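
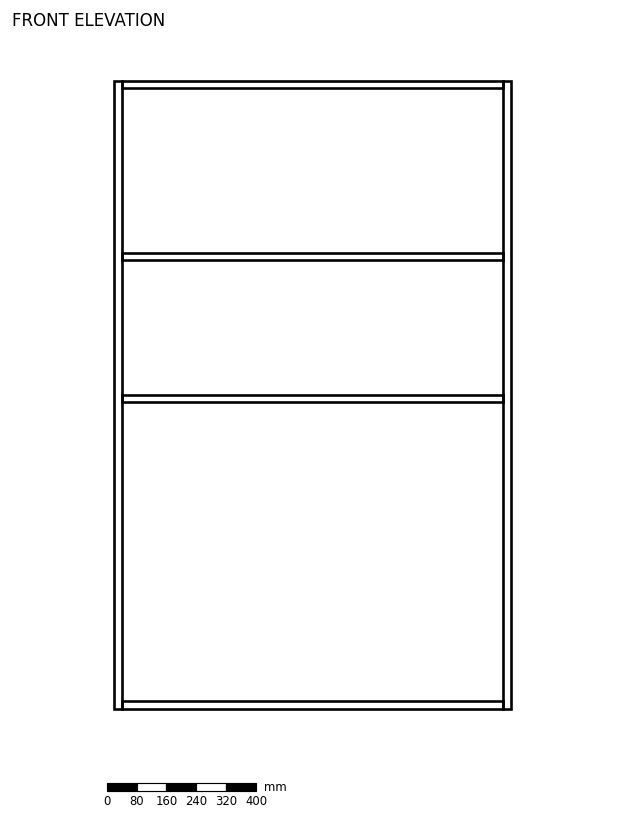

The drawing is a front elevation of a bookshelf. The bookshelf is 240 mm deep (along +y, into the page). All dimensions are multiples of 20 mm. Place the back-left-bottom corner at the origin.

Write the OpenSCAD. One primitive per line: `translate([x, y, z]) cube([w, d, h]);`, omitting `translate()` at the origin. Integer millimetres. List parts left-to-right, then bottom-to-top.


cube([20, 240, 1680]);
translate([20, 0, 0]) cube([1020, 240, 20]);
translate([20, 0, 820]) cube([1020, 240, 20]);
translate([20, 0, 1200]) cube([1020, 240, 20]);
translate([20, 0, 1660]) cube([1020, 240, 20]);
translate([1040, 0, 0]) cube([20, 240, 1680]);


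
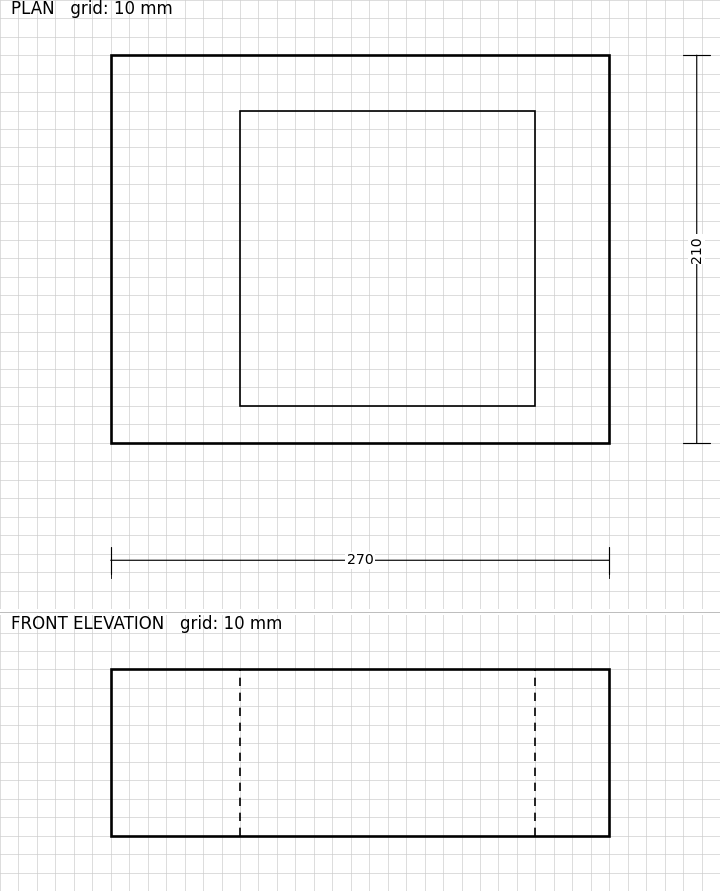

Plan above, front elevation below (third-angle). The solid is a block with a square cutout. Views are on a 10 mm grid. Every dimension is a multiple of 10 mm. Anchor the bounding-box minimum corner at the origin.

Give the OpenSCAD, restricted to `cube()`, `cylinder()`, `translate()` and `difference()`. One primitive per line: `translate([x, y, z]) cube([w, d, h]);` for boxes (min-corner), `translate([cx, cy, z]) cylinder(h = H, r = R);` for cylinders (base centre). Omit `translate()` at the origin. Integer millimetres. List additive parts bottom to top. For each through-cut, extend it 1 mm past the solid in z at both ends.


difference() {
  cube([270, 210, 90]);
  translate([70, 20, -1]) cube([160, 160, 92]);
}


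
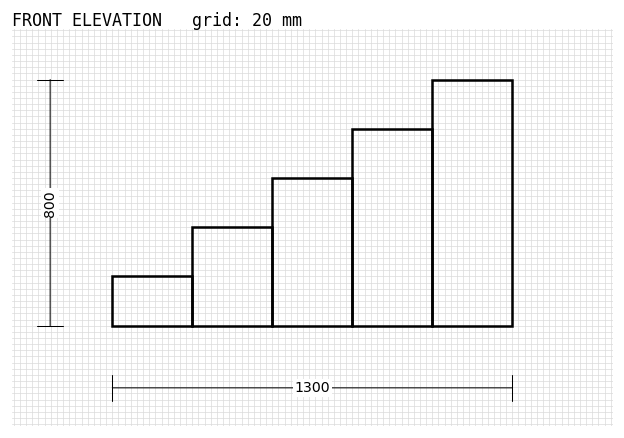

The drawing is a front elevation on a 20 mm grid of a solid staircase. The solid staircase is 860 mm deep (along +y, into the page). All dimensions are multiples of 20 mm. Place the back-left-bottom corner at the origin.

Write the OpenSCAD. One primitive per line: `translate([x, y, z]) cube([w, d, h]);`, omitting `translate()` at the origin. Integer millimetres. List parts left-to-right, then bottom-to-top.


cube([260, 860, 160]);
translate([260, 0, 0]) cube([260, 860, 320]);
translate([520, 0, 0]) cube([260, 860, 480]);
translate([780, 0, 0]) cube([260, 860, 640]);
translate([1040, 0, 0]) cube([260, 860, 800]);


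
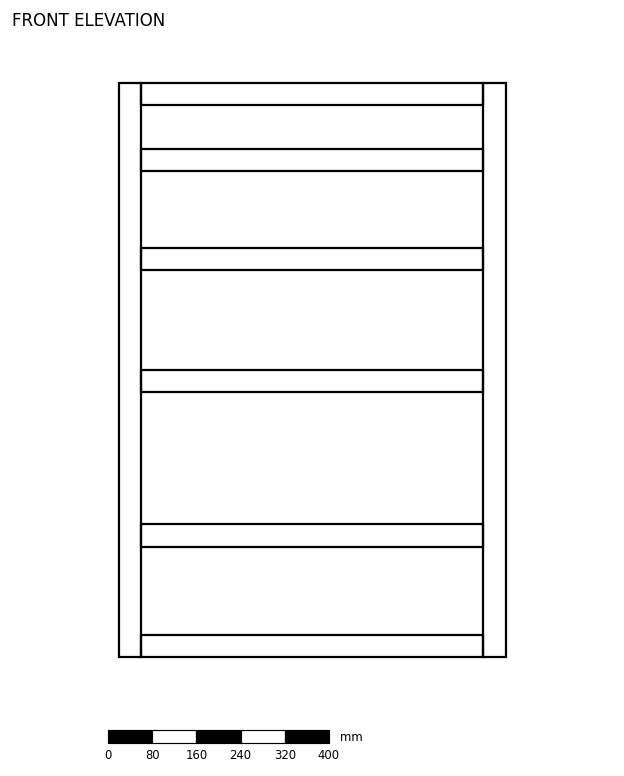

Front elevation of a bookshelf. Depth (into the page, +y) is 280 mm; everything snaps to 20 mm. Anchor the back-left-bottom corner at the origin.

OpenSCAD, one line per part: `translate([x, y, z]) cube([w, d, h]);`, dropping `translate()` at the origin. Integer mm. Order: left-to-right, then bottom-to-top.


cube([40, 280, 1040]);
translate([40, 0, 0]) cube([620, 280, 40]);
translate([40, 0, 200]) cube([620, 280, 40]);
translate([40, 0, 480]) cube([620, 280, 40]);
translate([40, 0, 700]) cube([620, 280, 40]);
translate([40, 0, 880]) cube([620, 280, 40]);
translate([40, 0, 1000]) cube([620, 280, 40]);
translate([660, 0, 0]) cube([40, 280, 1040]);


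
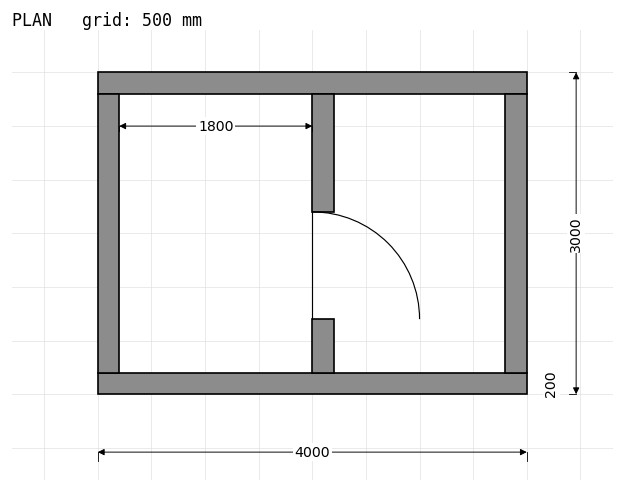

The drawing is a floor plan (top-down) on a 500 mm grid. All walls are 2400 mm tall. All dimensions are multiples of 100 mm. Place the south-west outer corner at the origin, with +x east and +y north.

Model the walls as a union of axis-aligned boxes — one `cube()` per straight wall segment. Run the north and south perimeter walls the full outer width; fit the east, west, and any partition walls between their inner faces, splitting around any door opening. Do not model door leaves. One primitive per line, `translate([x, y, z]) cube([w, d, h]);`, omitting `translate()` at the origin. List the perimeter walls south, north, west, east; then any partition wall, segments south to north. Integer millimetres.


cube([4000, 200, 2400]);
translate([0, 2800, 0]) cube([4000, 200, 2400]);
translate([0, 200, 0]) cube([200, 2600, 2400]);
translate([3800, 200, 0]) cube([200, 2600, 2400]);
translate([2000, 200, 0]) cube([200, 500, 2400]);
translate([2000, 1700, 0]) cube([200, 1100, 2400]);


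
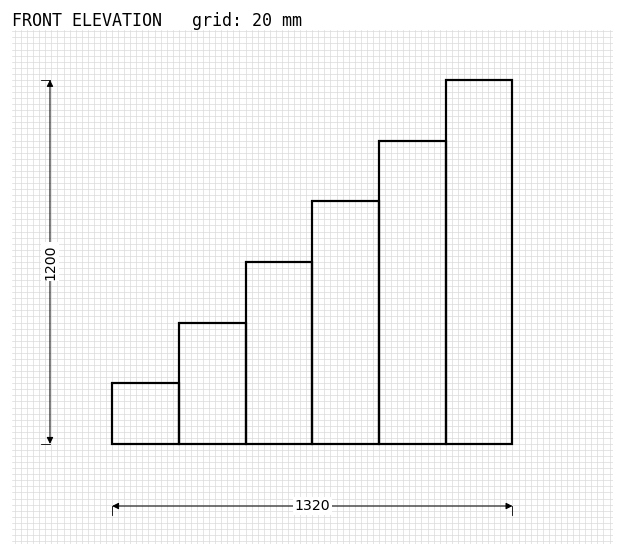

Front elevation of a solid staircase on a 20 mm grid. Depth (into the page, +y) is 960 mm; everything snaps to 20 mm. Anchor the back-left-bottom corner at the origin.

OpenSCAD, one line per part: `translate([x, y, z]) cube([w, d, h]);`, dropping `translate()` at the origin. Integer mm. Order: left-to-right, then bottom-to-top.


cube([220, 960, 200]);
translate([220, 0, 0]) cube([220, 960, 400]);
translate([440, 0, 0]) cube([220, 960, 600]);
translate([660, 0, 0]) cube([220, 960, 800]);
translate([880, 0, 0]) cube([220, 960, 1000]);
translate([1100, 0, 0]) cube([220, 960, 1200]);


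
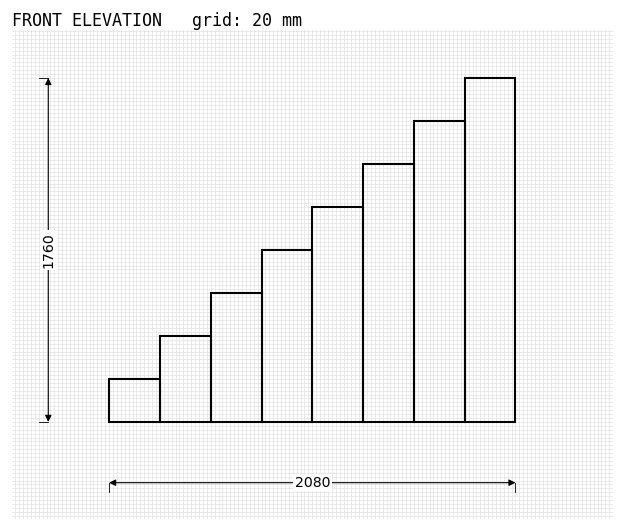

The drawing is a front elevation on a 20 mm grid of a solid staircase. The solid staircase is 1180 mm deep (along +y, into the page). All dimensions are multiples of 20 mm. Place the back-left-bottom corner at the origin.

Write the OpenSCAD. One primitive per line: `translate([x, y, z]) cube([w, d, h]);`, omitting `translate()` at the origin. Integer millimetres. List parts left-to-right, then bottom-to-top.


cube([260, 1180, 220]);
translate([260, 0, 0]) cube([260, 1180, 440]);
translate([520, 0, 0]) cube([260, 1180, 660]);
translate([780, 0, 0]) cube([260, 1180, 880]);
translate([1040, 0, 0]) cube([260, 1180, 1100]);
translate([1300, 0, 0]) cube([260, 1180, 1320]);
translate([1560, 0, 0]) cube([260, 1180, 1540]);
translate([1820, 0, 0]) cube([260, 1180, 1760]);


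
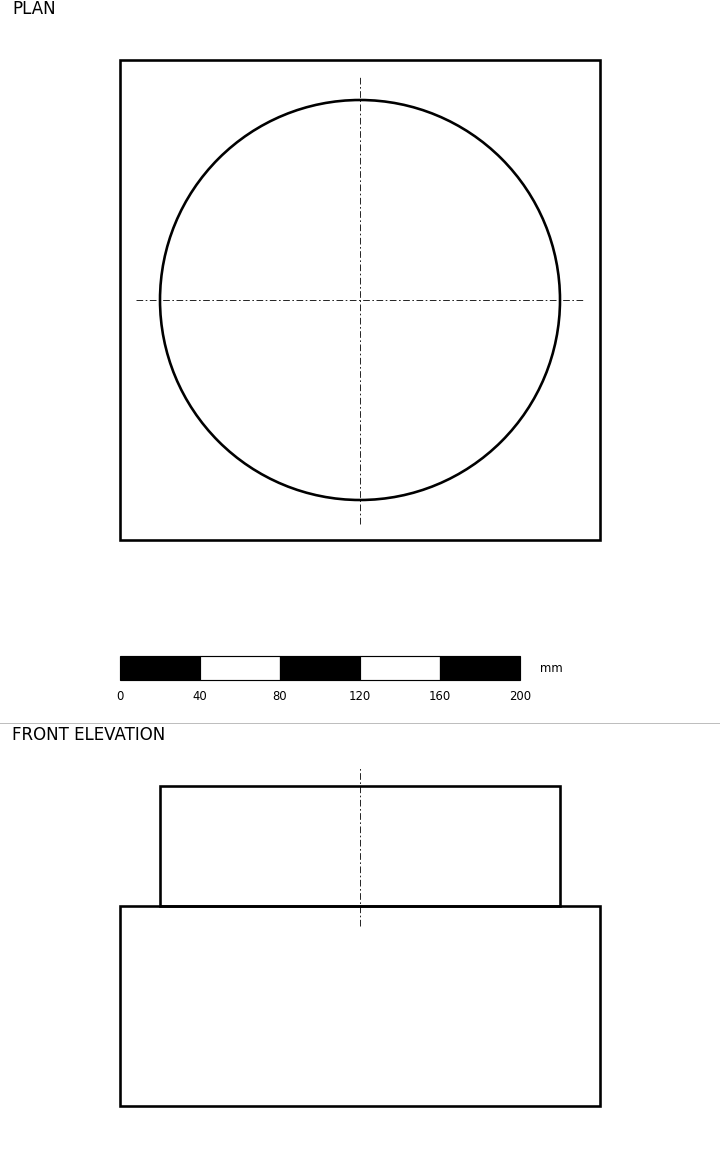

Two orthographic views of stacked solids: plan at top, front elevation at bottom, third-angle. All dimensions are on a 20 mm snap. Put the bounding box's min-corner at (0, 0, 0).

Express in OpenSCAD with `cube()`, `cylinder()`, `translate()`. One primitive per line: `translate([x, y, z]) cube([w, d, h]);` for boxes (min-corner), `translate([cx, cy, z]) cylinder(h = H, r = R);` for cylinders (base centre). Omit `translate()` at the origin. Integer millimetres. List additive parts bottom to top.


cube([240, 240, 100]);
translate([120, 120, 100]) cylinder(h = 60, r = 100);


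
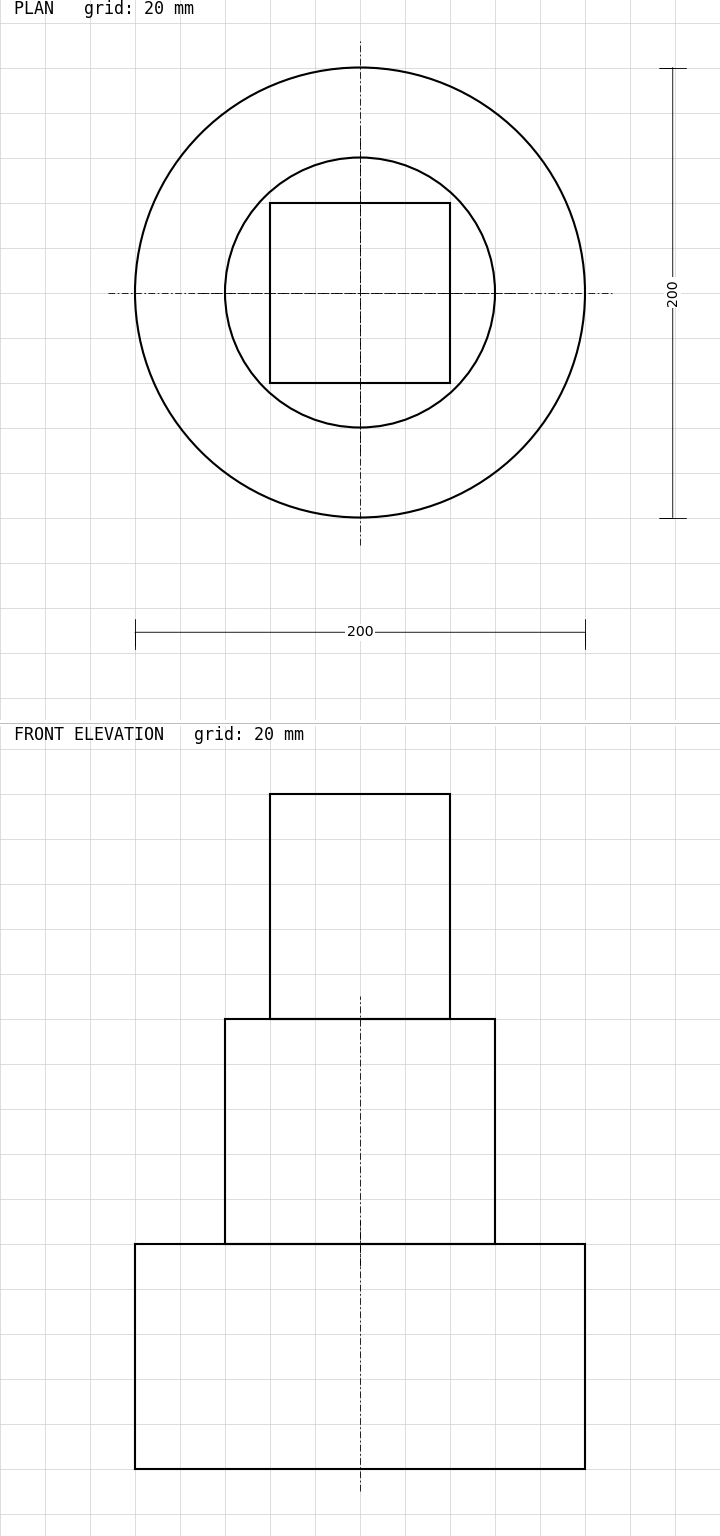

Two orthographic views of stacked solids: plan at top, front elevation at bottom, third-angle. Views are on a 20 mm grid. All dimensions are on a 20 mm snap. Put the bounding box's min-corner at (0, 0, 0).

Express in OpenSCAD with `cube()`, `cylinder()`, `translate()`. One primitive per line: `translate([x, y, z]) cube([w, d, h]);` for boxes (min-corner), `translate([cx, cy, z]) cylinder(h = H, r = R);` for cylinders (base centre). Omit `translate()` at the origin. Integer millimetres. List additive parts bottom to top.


translate([100, 100, 0]) cylinder(h = 100, r = 100);
translate([100, 100, 100]) cylinder(h = 100, r = 60);
translate([60, 60, 200]) cube([80, 80, 100]);


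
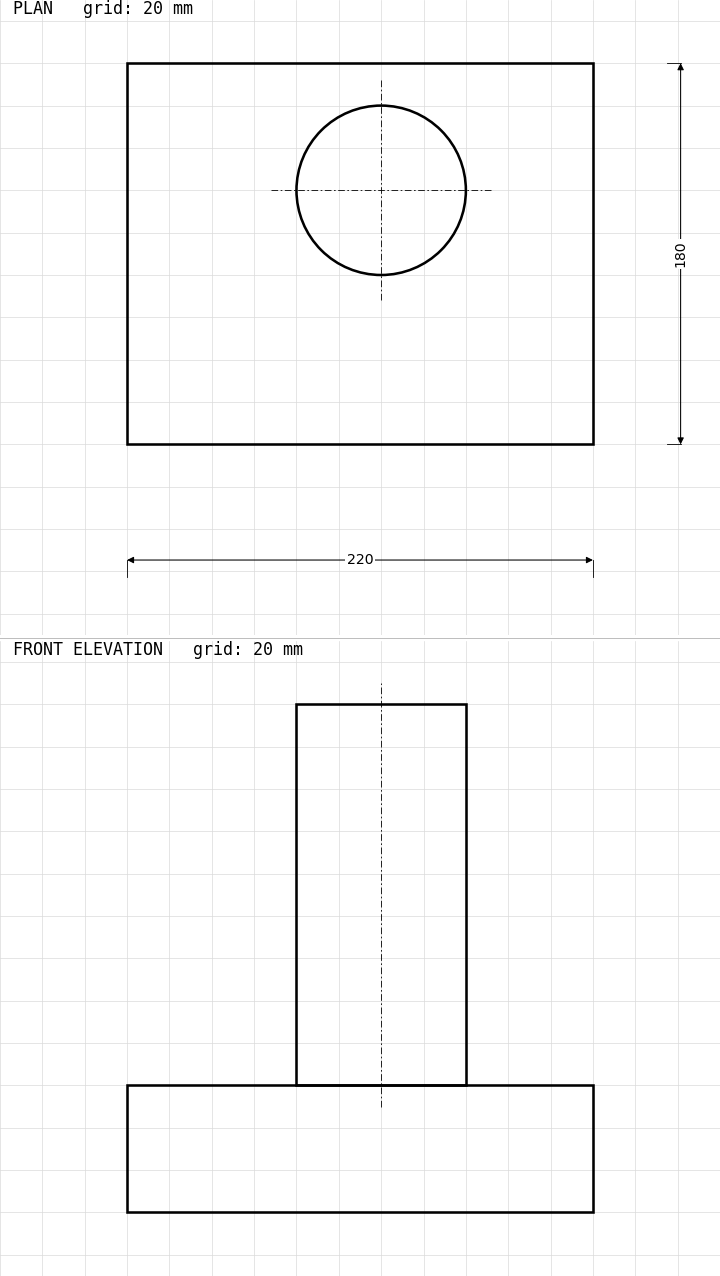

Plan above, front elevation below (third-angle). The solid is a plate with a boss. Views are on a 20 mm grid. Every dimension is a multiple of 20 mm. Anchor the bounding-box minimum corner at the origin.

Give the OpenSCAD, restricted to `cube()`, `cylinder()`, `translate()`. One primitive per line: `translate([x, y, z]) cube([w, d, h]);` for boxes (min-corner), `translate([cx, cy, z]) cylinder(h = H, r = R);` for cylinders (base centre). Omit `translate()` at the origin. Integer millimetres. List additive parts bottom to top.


cube([220, 180, 60]);
translate([120, 120, 60]) cylinder(h = 180, r = 40);


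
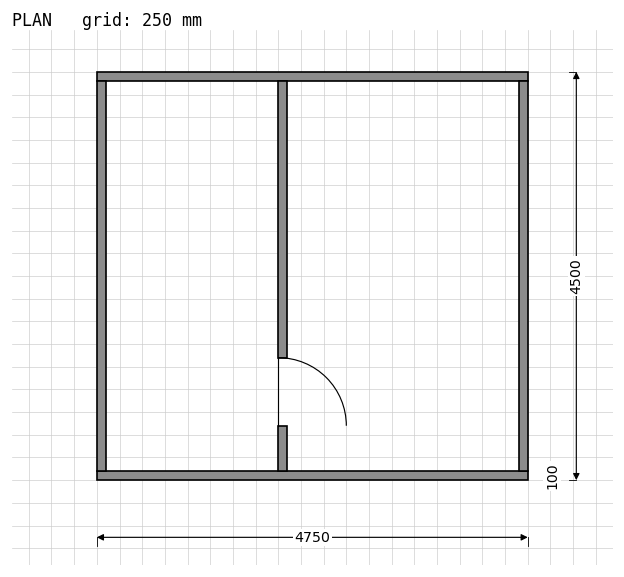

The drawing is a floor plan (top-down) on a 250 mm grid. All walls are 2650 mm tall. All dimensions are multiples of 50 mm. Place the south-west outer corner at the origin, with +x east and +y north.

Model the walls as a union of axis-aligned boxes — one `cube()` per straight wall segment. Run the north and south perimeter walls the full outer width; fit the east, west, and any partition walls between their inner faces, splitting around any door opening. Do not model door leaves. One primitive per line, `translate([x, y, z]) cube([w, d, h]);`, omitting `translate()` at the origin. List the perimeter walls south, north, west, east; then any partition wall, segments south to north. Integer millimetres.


cube([4750, 100, 2650]);
translate([0, 4400, 0]) cube([4750, 100, 2650]);
translate([0, 100, 0]) cube([100, 4300, 2650]);
translate([4650, 100, 0]) cube([100, 4300, 2650]);
translate([2000, 100, 0]) cube([100, 500, 2650]);
translate([2000, 1350, 0]) cube([100, 3050, 2650]);


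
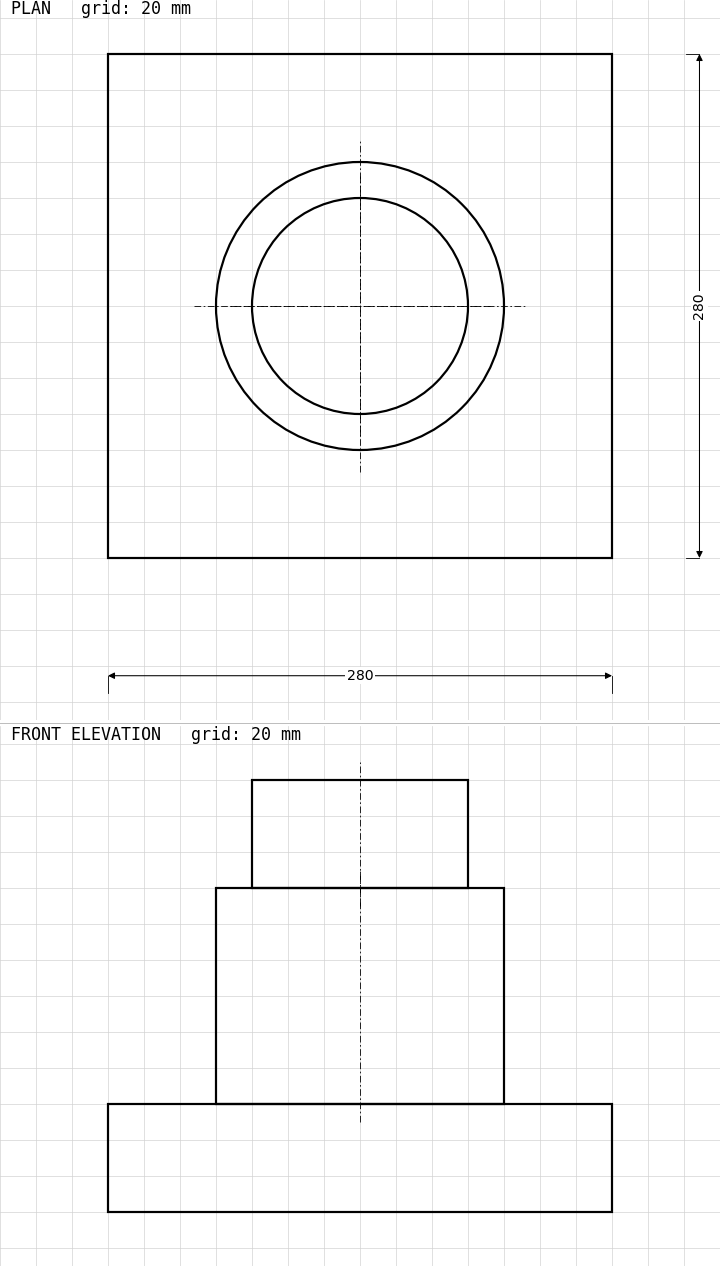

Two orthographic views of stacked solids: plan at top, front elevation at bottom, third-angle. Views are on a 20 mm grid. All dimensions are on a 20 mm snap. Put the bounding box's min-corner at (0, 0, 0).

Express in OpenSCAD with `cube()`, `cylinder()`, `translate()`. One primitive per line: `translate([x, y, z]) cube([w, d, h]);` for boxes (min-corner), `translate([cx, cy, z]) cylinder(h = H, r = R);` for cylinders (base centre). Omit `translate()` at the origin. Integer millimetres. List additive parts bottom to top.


cube([280, 280, 60]);
translate([140, 140, 60]) cylinder(h = 120, r = 80);
translate([140, 140, 180]) cylinder(h = 60, r = 60);


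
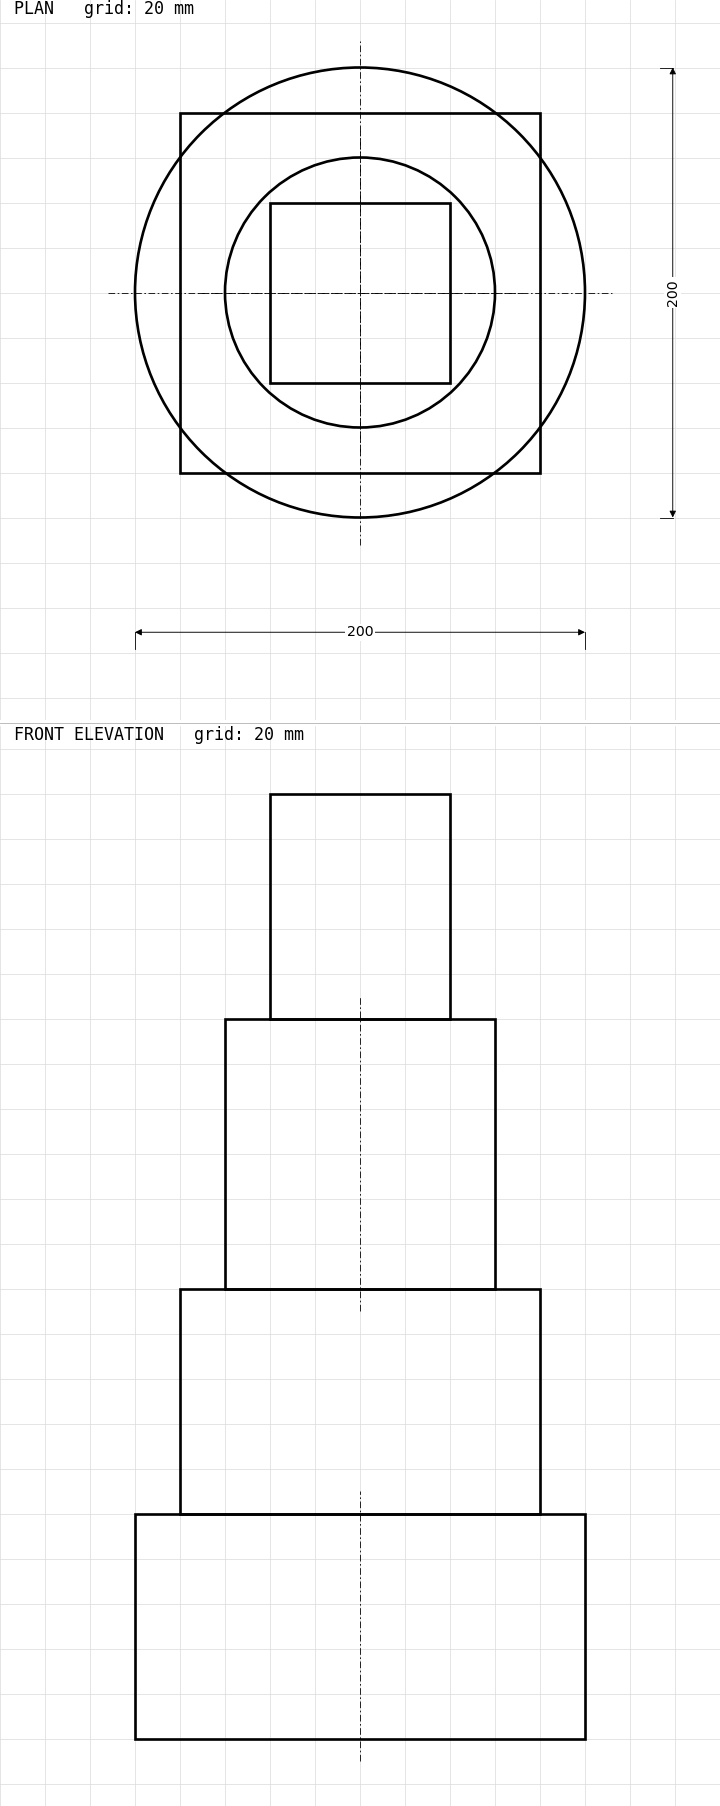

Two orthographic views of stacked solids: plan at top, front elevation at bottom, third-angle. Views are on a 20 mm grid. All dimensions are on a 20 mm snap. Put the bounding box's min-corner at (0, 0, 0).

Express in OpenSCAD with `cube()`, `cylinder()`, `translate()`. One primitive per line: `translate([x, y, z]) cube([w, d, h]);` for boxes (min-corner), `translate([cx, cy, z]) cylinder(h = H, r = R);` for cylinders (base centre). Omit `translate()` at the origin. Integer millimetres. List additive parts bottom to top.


translate([100, 100, 0]) cylinder(h = 100, r = 100);
translate([20, 20, 100]) cube([160, 160, 100]);
translate([100, 100, 200]) cylinder(h = 120, r = 60);
translate([60, 60, 320]) cube([80, 80, 100]);


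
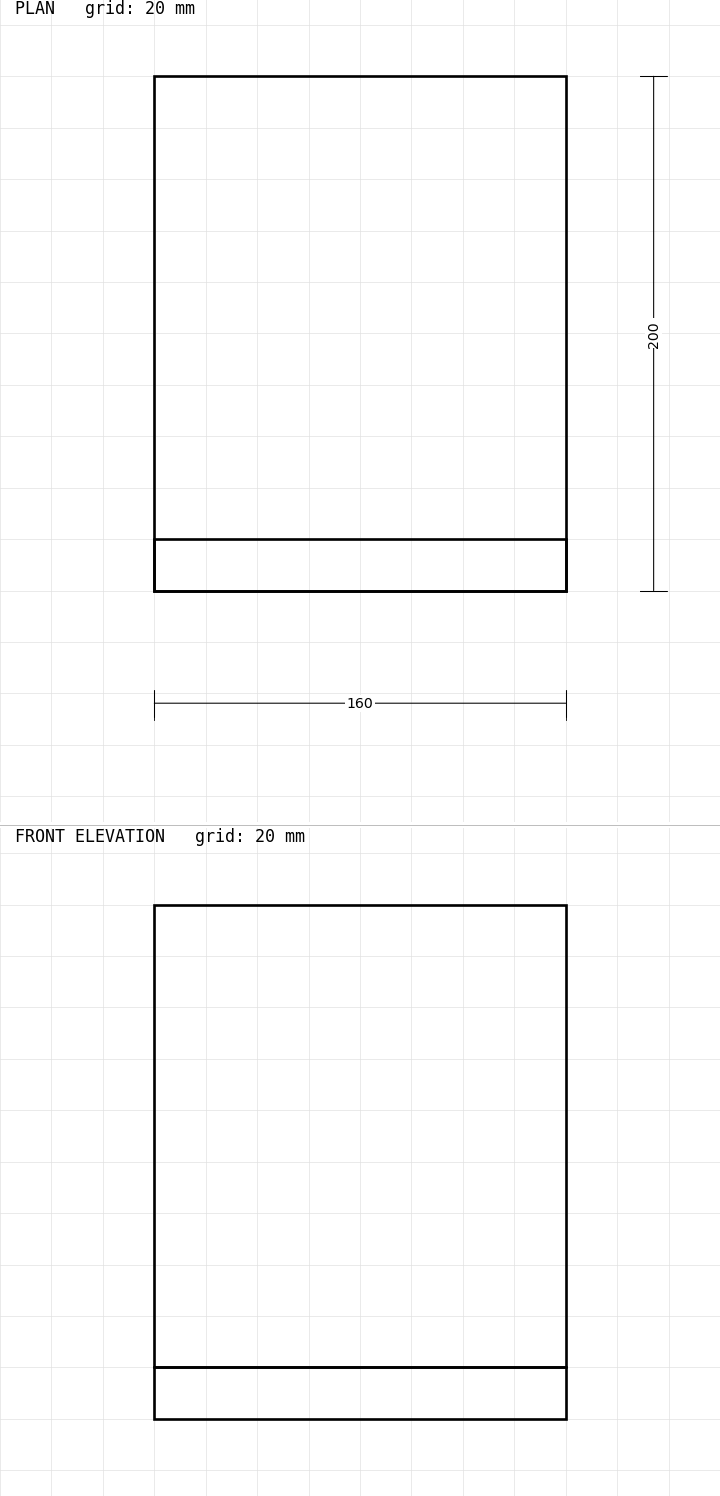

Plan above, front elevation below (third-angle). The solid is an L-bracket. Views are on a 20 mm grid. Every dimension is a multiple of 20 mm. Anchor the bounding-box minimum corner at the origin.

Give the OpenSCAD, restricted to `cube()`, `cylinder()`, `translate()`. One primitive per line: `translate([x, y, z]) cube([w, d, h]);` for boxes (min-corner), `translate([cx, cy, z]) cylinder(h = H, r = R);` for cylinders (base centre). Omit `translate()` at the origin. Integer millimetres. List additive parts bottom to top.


cube([160, 200, 20]);
translate([0, 0, 20]) cube([160, 20, 180]);


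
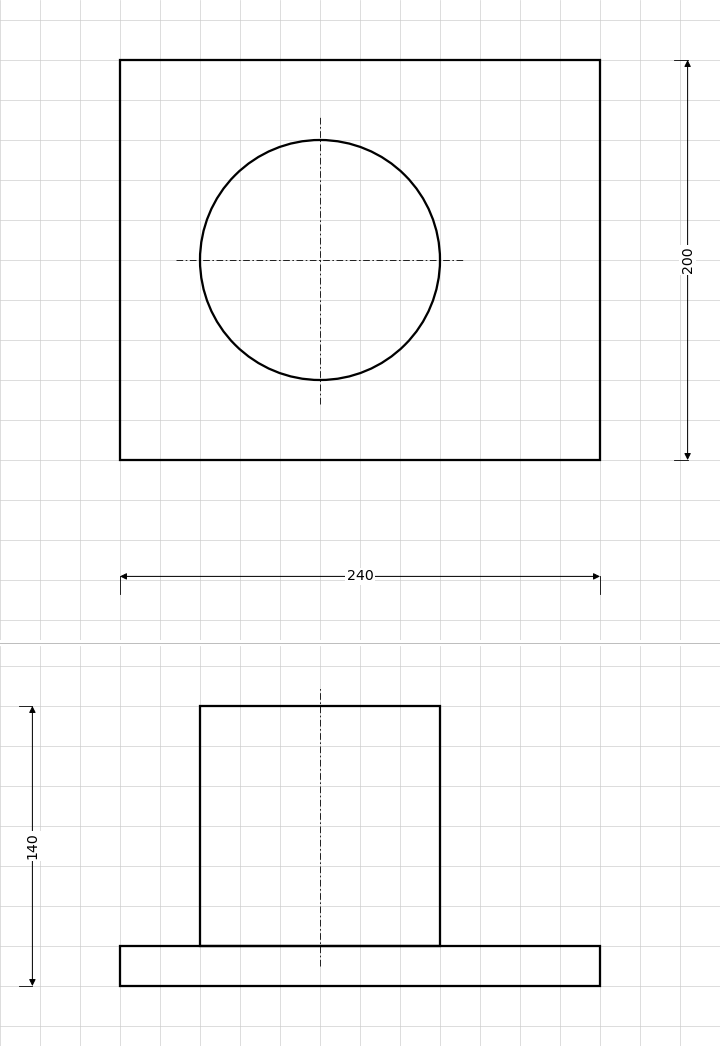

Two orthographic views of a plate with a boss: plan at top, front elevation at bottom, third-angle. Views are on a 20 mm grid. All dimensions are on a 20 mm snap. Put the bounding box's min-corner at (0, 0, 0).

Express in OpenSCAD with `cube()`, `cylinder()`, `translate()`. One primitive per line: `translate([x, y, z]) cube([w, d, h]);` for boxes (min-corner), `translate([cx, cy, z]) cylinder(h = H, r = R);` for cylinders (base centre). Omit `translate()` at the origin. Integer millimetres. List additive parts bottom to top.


cube([240, 200, 20]);
translate([100, 100, 20]) cylinder(h = 120, r = 60);


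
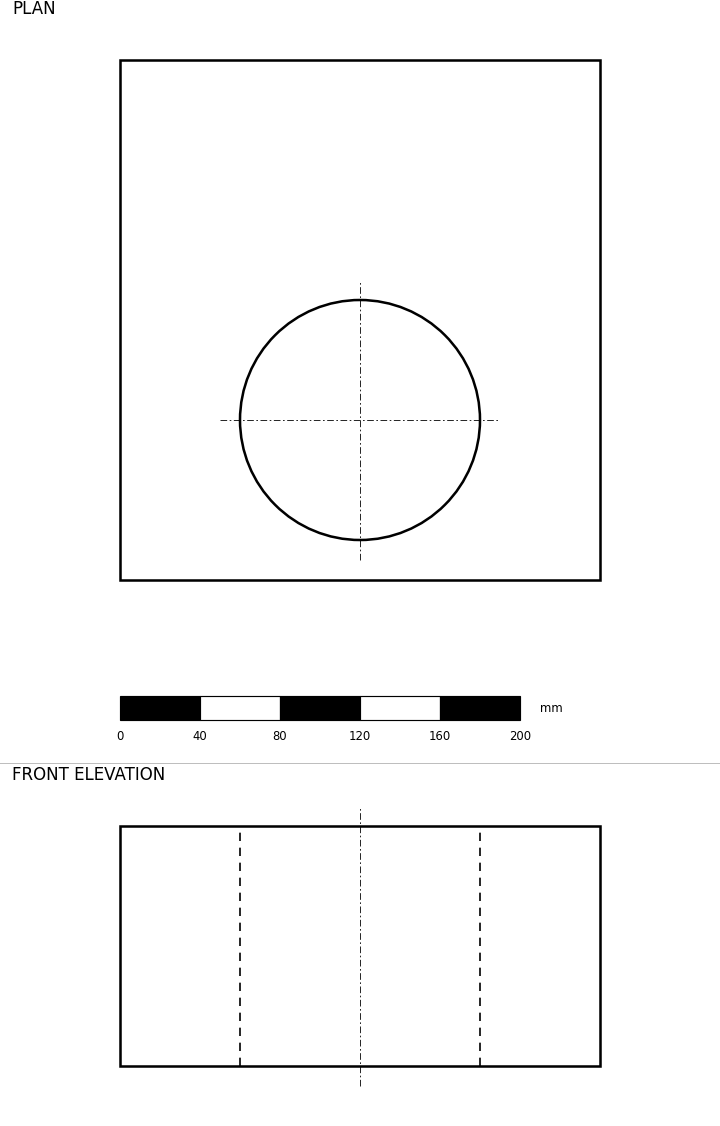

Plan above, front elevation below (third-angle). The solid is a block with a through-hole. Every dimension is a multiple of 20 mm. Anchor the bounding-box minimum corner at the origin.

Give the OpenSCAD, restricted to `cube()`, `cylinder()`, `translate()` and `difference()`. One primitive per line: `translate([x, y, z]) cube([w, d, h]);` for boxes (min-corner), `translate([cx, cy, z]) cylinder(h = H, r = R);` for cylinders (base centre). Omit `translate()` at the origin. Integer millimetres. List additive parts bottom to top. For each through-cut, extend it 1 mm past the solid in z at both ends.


difference() {
  cube([240, 260, 120]);
  translate([120, 80, -1]) cylinder(h = 122, r = 60);
}


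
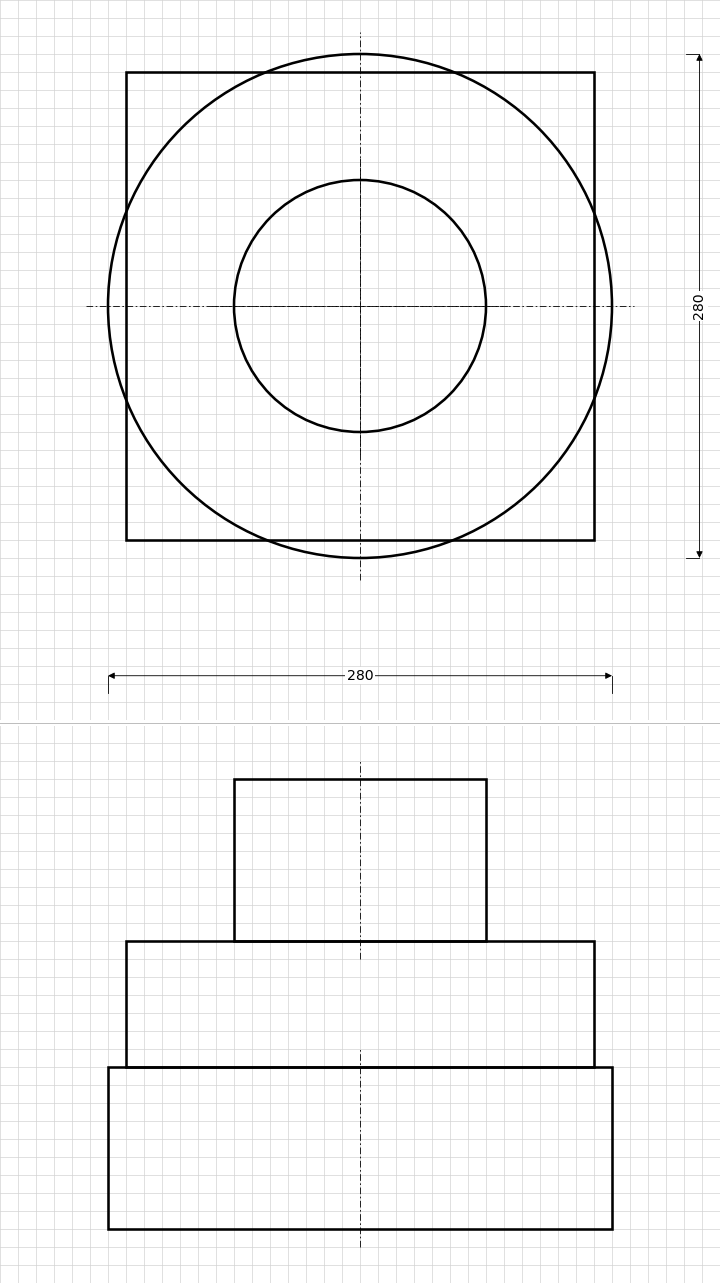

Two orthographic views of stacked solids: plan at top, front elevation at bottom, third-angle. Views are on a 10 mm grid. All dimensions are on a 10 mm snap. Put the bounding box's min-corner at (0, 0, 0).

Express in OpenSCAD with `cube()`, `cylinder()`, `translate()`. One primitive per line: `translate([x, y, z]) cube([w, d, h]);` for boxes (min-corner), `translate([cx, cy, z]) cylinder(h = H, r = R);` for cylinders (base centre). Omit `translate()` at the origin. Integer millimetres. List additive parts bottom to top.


translate([140, 140, 0]) cylinder(h = 90, r = 140);
translate([10, 10, 90]) cube([260, 260, 70]);
translate([140, 140, 160]) cylinder(h = 90, r = 70);


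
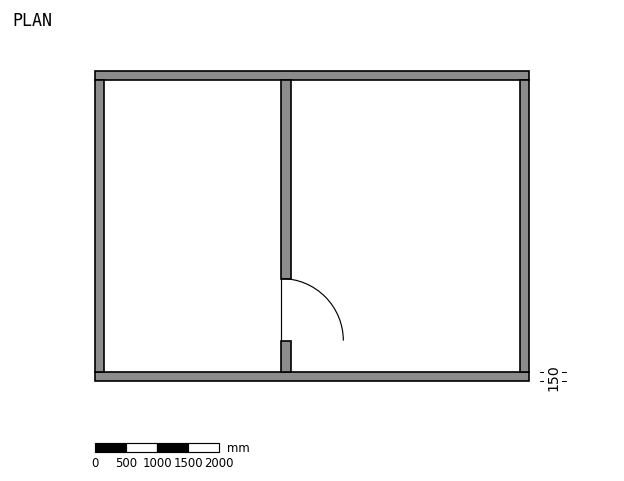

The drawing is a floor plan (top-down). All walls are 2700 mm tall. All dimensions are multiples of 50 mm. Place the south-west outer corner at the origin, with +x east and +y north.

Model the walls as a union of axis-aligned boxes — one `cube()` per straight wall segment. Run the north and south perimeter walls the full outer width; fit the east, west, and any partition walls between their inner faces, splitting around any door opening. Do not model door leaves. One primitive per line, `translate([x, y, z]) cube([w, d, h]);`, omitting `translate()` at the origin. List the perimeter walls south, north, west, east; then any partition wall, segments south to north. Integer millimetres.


cube([7000, 150, 2700]);
translate([0, 4850, 0]) cube([7000, 150, 2700]);
translate([0, 150, 0]) cube([150, 4700, 2700]);
translate([6850, 150, 0]) cube([150, 4700, 2700]);
translate([3000, 150, 0]) cube([150, 500, 2700]);
translate([3000, 1650, 0]) cube([150, 3200, 2700]);


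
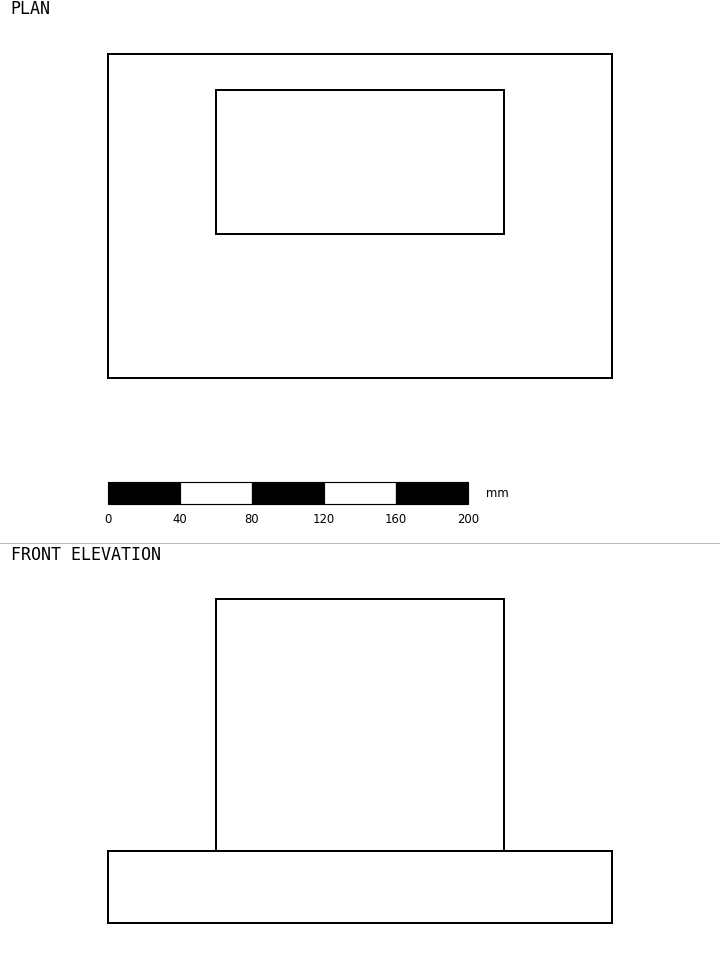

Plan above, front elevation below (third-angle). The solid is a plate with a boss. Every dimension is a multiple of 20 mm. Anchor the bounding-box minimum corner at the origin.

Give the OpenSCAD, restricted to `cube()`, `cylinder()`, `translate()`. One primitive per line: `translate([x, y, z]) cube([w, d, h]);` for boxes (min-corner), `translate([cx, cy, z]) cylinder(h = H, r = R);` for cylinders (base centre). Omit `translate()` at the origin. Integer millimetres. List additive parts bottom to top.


cube([280, 180, 40]);
translate([60, 80, 40]) cube([160, 80, 140]);


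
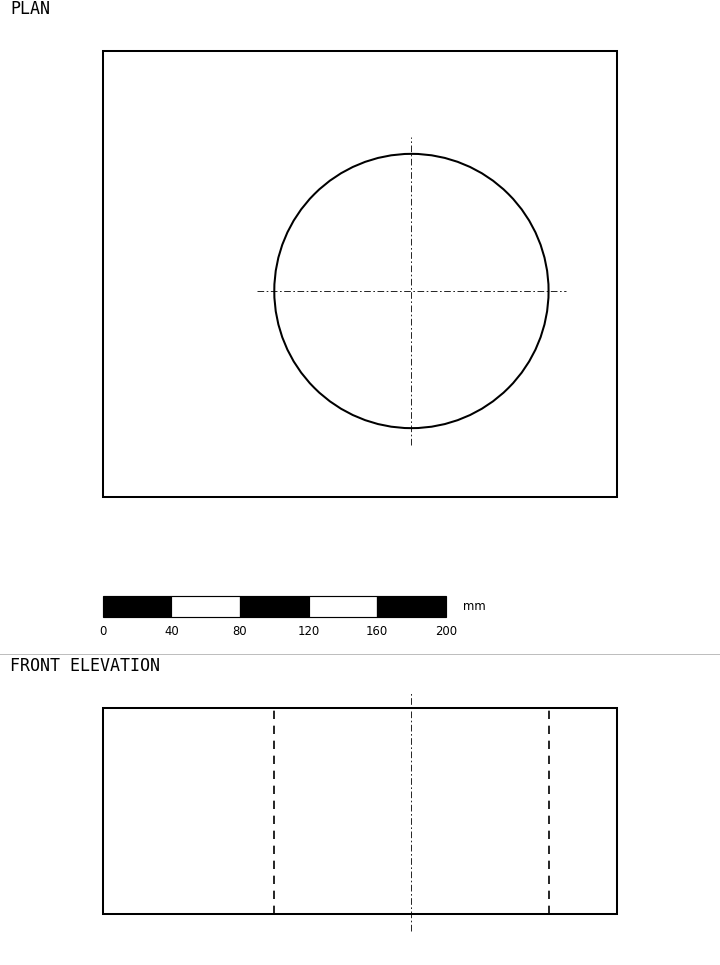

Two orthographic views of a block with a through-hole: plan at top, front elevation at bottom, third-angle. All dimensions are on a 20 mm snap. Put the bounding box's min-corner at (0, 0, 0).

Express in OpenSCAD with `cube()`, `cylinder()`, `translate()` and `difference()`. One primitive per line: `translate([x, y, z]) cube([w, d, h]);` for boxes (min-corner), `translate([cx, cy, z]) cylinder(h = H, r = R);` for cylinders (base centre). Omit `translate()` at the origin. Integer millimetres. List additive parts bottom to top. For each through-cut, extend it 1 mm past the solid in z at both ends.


difference() {
  cube([300, 260, 120]);
  translate([180, 120, -1]) cylinder(h = 122, r = 80);
}


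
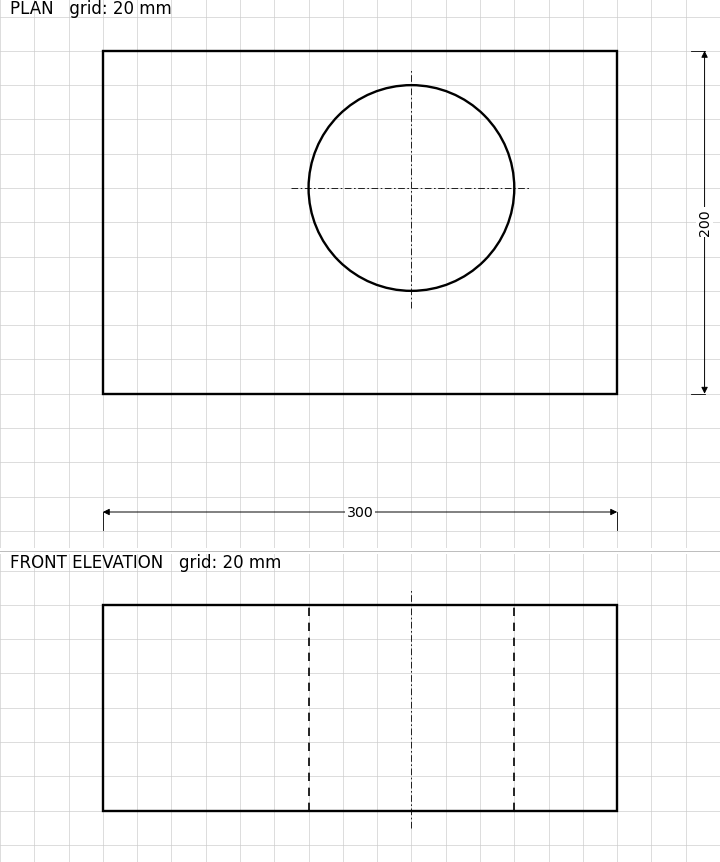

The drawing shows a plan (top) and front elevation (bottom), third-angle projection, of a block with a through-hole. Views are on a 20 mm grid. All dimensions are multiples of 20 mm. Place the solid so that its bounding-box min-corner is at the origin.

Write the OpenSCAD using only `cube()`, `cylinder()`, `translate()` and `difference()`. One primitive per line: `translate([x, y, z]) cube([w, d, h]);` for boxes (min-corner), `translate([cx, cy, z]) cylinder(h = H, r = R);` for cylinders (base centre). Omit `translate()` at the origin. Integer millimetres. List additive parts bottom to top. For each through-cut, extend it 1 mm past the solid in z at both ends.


difference() {
  cube([300, 200, 120]);
  translate([180, 120, -1]) cylinder(h = 122, r = 60);
}


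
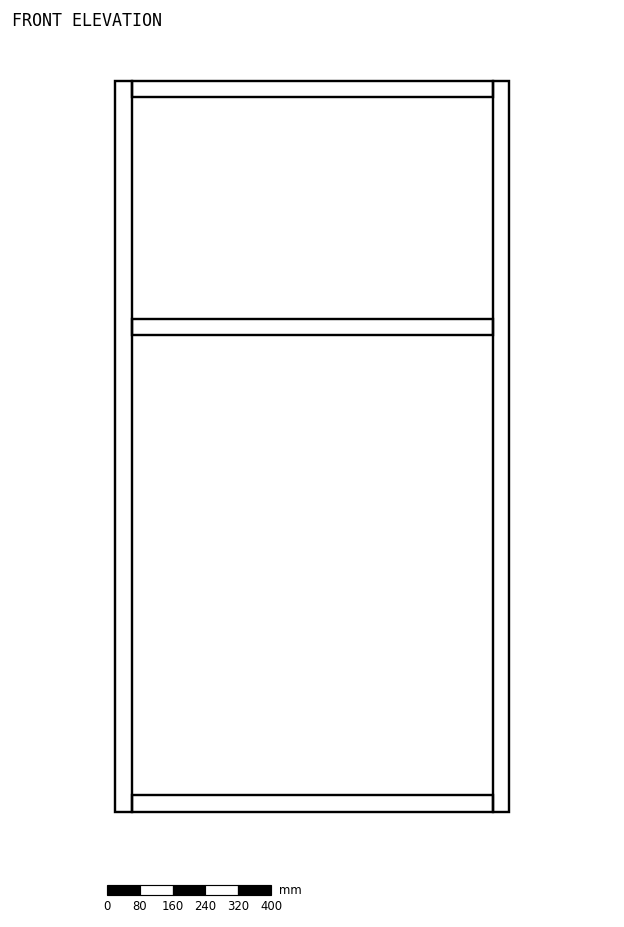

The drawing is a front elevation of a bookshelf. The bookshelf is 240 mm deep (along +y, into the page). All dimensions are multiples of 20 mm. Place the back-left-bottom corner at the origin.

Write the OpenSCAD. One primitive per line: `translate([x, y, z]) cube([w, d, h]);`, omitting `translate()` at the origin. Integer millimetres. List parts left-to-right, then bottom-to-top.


cube([40, 240, 1780]);
translate([40, 0, 0]) cube([880, 240, 40]);
translate([40, 0, 1160]) cube([880, 240, 40]);
translate([40, 0, 1740]) cube([880, 240, 40]);
translate([920, 0, 0]) cube([40, 240, 1780]);


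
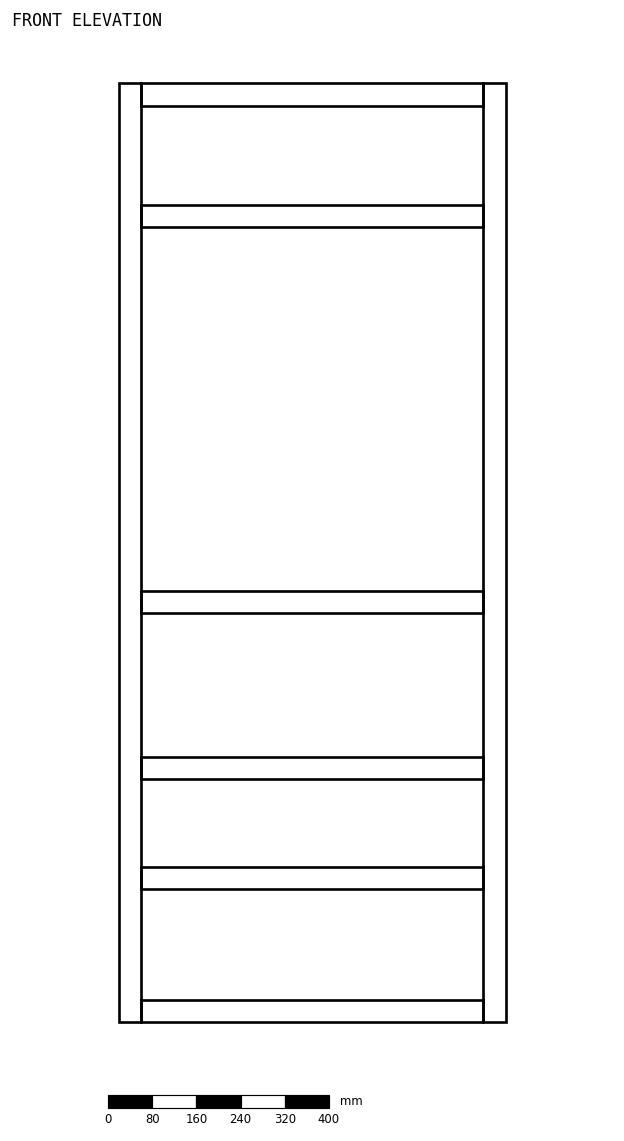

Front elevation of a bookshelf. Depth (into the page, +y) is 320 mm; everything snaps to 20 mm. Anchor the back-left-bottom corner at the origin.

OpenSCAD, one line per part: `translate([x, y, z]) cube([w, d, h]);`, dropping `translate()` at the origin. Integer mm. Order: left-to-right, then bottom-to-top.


cube([40, 320, 1700]);
translate([40, 0, 0]) cube([620, 320, 40]);
translate([40, 0, 240]) cube([620, 320, 40]);
translate([40, 0, 440]) cube([620, 320, 40]);
translate([40, 0, 740]) cube([620, 320, 40]);
translate([40, 0, 1440]) cube([620, 320, 40]);
translate([40, 0, 1660]) cube([620, 320, 40]);
translate([660, 0, 0]) cube([40, 320, 1700]);


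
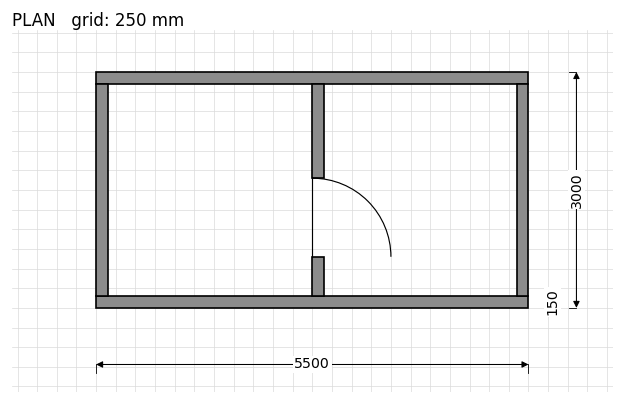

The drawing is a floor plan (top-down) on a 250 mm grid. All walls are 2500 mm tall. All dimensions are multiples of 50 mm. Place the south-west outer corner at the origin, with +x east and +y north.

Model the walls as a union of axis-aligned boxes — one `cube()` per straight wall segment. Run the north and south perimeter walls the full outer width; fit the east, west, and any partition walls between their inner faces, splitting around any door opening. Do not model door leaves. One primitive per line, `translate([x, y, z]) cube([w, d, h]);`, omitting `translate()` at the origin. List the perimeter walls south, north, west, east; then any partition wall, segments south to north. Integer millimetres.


cube([5500, 150, 2500]);
translate([0, 2850, 0]) cube([5500, 150, 2500]);
translate([0, 150, 0]) cube([150, 2700, 2500]);
translate([5350, 150, 0]) cube([150, 2700, 2500]);
translate([2750, 150, 0]) cube([150, 500, 2500]);
translate([2750, 1650, 0]) cube([150, 1200, 2500]);


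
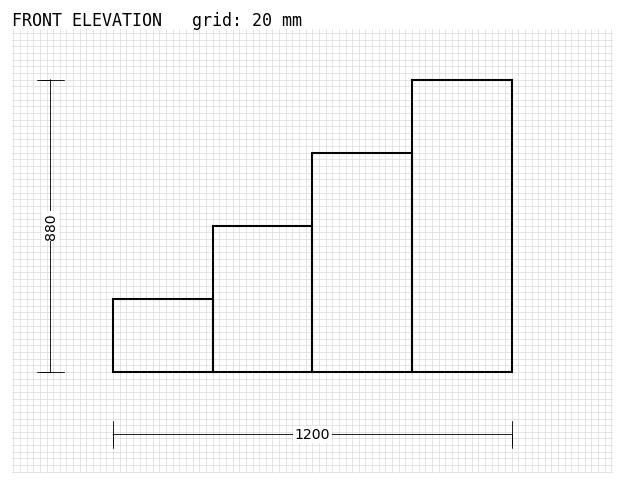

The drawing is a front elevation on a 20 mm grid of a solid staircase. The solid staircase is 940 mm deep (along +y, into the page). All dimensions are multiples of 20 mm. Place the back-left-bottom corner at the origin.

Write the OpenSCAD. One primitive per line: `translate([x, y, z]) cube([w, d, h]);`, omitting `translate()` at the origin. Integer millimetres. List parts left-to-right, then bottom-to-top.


cube([300, 940, 220]);
translate([300, 0, 0]) cube([300, 940, 440]);
translate([600, 0, 0]) cube([300, 940, 660]);
translate([900, 0, 0]) cube([300, 940, 880]);


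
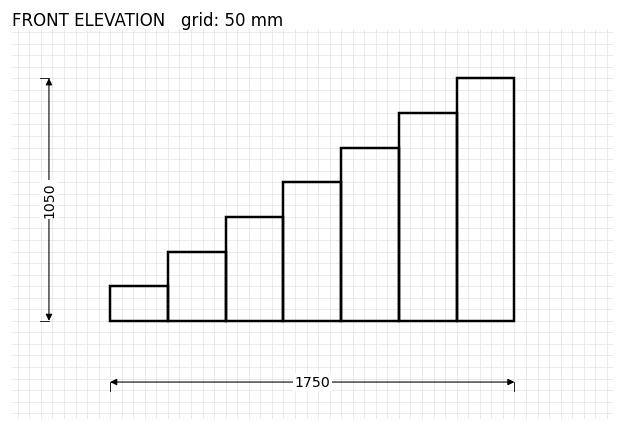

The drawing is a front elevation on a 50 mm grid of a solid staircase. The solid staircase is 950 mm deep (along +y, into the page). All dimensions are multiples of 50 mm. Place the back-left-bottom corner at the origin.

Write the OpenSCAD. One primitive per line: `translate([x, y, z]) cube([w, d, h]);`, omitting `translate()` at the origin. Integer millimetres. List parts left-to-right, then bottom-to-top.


cube([250, 950, 150]);
translate([250, 0, 0]) cube([250, 950, 300]);
translate([500, 0, 0]) cube([250, 950, 450]);
translate([750, 0, 0]) cube([250, 950, 600]);
translate([1000, 0, 0]) cube([250, 950, 750]);
translate([1250, 0, 0]) cube([250, 950, 900]);
translate([1500, 0, 0]) cube([250, 950, 1050]);


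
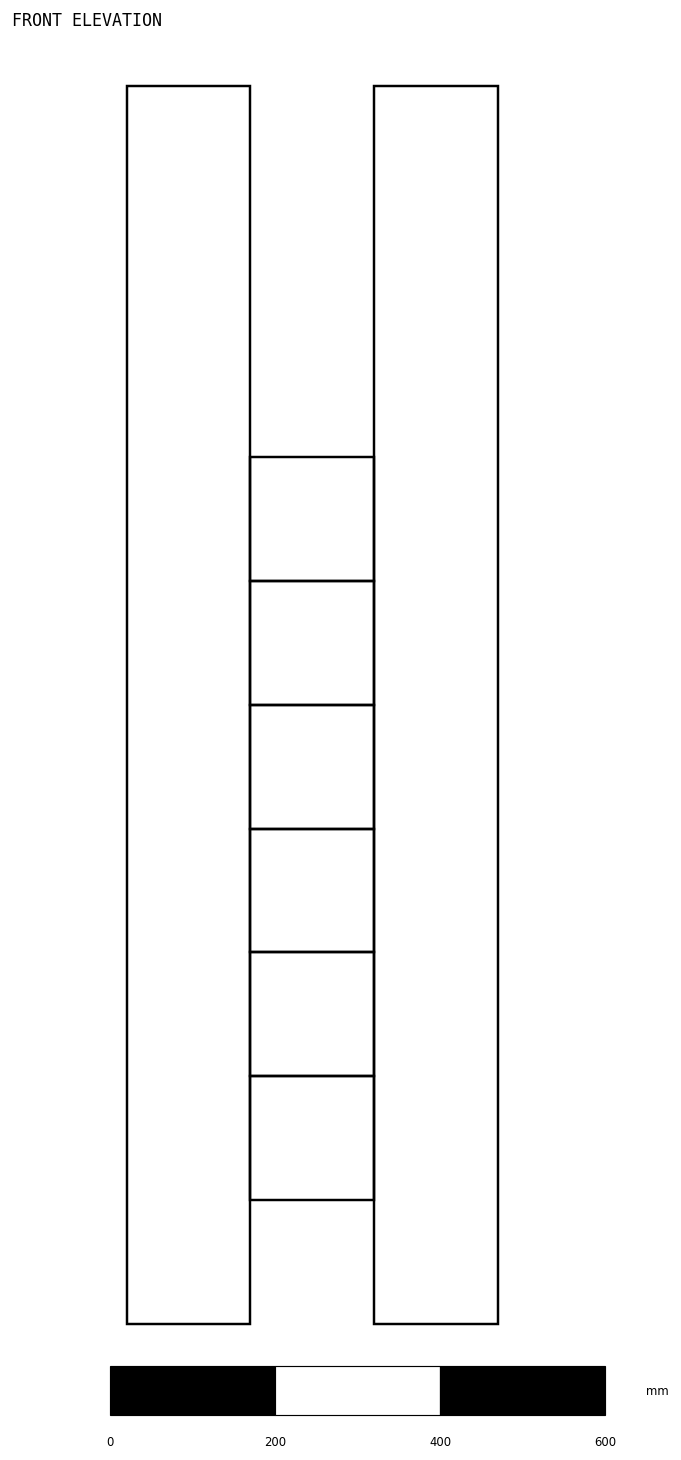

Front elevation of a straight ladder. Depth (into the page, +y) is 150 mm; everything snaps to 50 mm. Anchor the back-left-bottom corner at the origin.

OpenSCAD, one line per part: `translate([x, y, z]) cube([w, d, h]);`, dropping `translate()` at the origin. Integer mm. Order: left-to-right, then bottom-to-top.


cube([150, 150, 1500]);
translate([150, 0, 150]) cube([150, 150, 150]);
translate([150, 0, 300]) cube([150, 150, 150]);
translate([150, 0, 450]) cube([150, 150, 150]);
translate([150, 0, 600]) cube([150, 150, 150]);
translate([150, 0, 750]) cube([150, 150, 150]);
translate([150, 0, 900]) cube([150, 150, 150]);
translate([300, 0, 0]) cube([150, 150, 1500]);


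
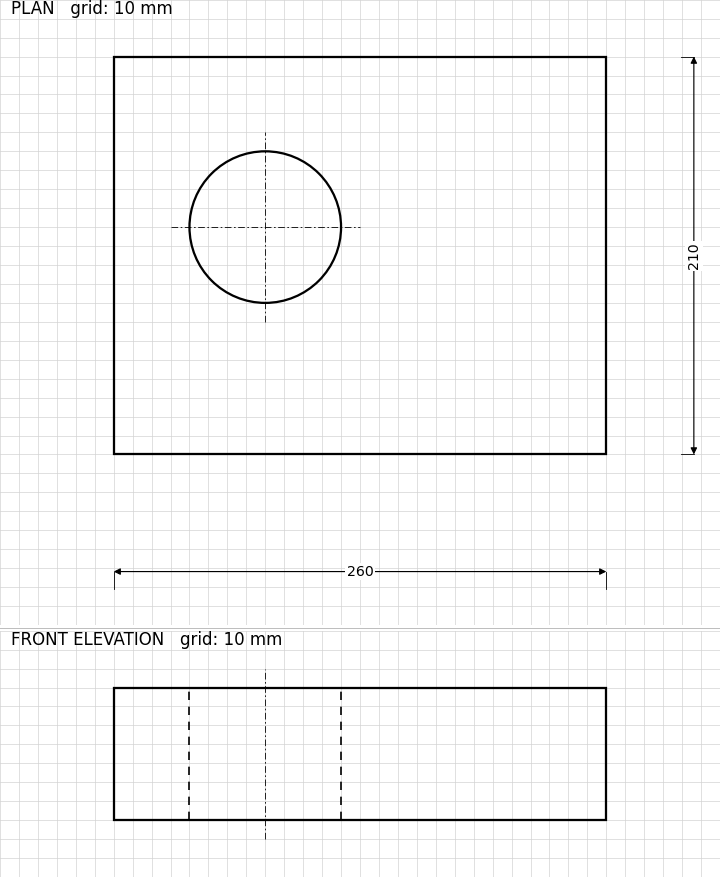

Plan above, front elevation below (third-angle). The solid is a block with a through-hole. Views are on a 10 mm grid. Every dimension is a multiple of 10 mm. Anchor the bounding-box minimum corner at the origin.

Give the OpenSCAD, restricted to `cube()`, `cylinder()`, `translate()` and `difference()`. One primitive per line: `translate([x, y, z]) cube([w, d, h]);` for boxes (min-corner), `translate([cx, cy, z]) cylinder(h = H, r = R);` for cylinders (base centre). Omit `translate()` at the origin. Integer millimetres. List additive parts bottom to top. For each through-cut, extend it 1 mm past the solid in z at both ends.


difference() {
  cube([260, 210, 70]);
  translate([80, 120, -1]) cylinder(h = 72, r = 40);
}


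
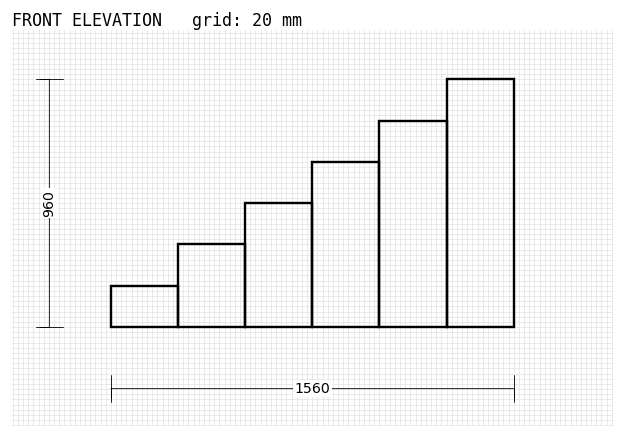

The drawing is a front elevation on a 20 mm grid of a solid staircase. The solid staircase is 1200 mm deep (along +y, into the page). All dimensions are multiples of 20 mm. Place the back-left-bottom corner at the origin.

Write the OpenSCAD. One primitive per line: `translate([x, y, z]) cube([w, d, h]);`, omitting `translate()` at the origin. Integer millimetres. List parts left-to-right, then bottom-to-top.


cube([260, 1200, 160]);
translate([260, 0, 0]) cube([260, 1200, 320]);
translate([520, 0, 0]) cube([260, 1200, 480]);
translate([780, 0, 0]) cube([260, 1200, 640]);
translate([1040, 0, 0]) cube([260, 1200, 800]);
translate([1300, 0, 0]) cube([260, 1200, 960]);


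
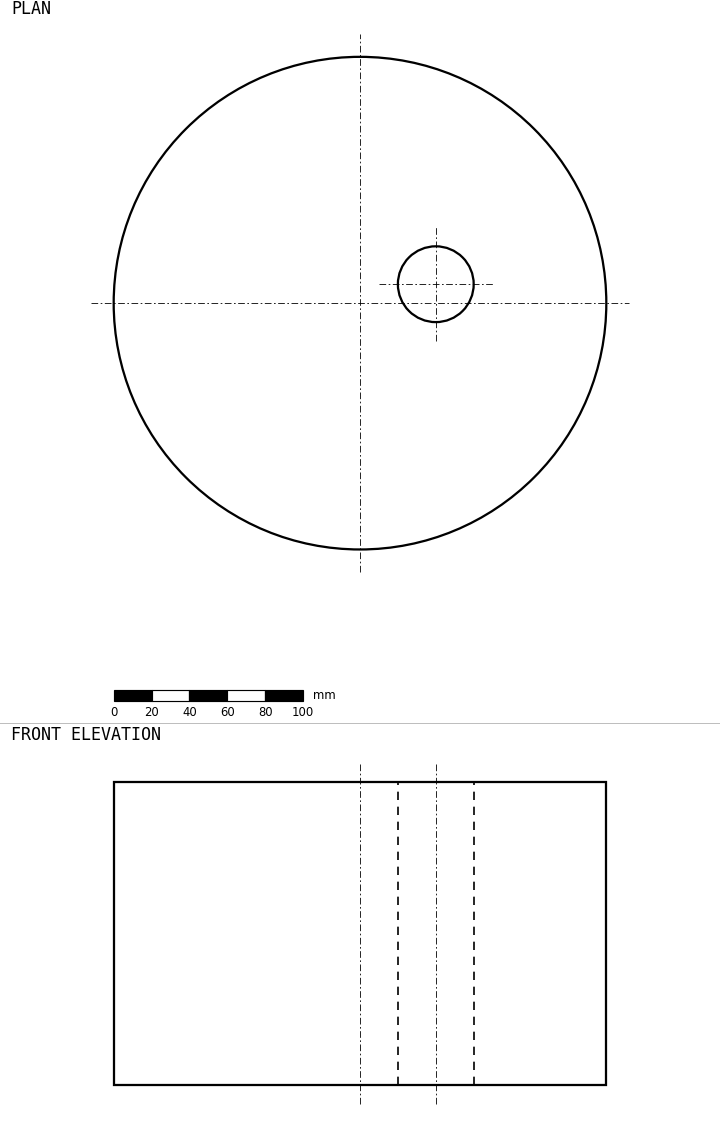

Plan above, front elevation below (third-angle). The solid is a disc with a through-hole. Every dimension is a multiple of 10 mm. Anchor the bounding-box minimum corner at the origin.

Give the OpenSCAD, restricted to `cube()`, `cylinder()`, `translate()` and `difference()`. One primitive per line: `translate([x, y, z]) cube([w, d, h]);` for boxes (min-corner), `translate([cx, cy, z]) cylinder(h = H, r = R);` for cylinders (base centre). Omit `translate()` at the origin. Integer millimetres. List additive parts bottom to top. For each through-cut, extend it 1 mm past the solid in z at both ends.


difference() {
  translate([130, 130, 0]) cylinder(h = 160, r = 130);
  translate([170, 140, -1]) cylinder(h = 162, r = 20);
}


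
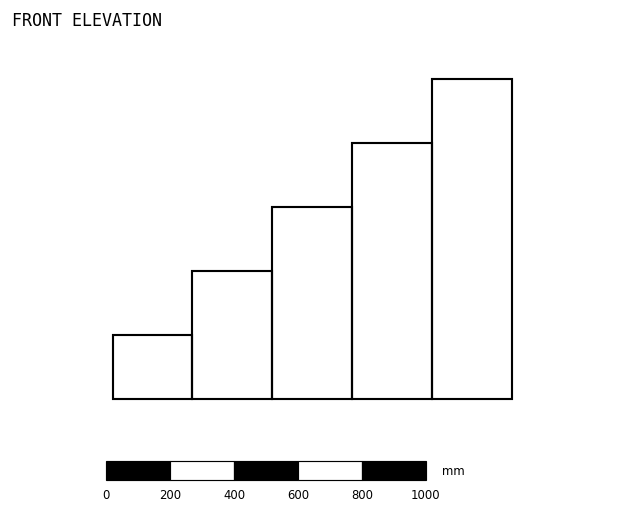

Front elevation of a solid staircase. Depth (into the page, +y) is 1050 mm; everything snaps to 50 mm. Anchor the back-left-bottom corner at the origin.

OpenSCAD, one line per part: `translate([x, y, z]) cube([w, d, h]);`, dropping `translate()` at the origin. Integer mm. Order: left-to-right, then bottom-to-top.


cube([250, 1050, 200]);
translate([250, 0, 0]) cube([250, 1050, 400]);
translate([500, 0, 0]) cube([250, 1050, 600]);
translate([750, 0, 0]) cube([250, 1050, 800]);
translate([1000, 0, 0]) cube([250, 1050, 1000]);


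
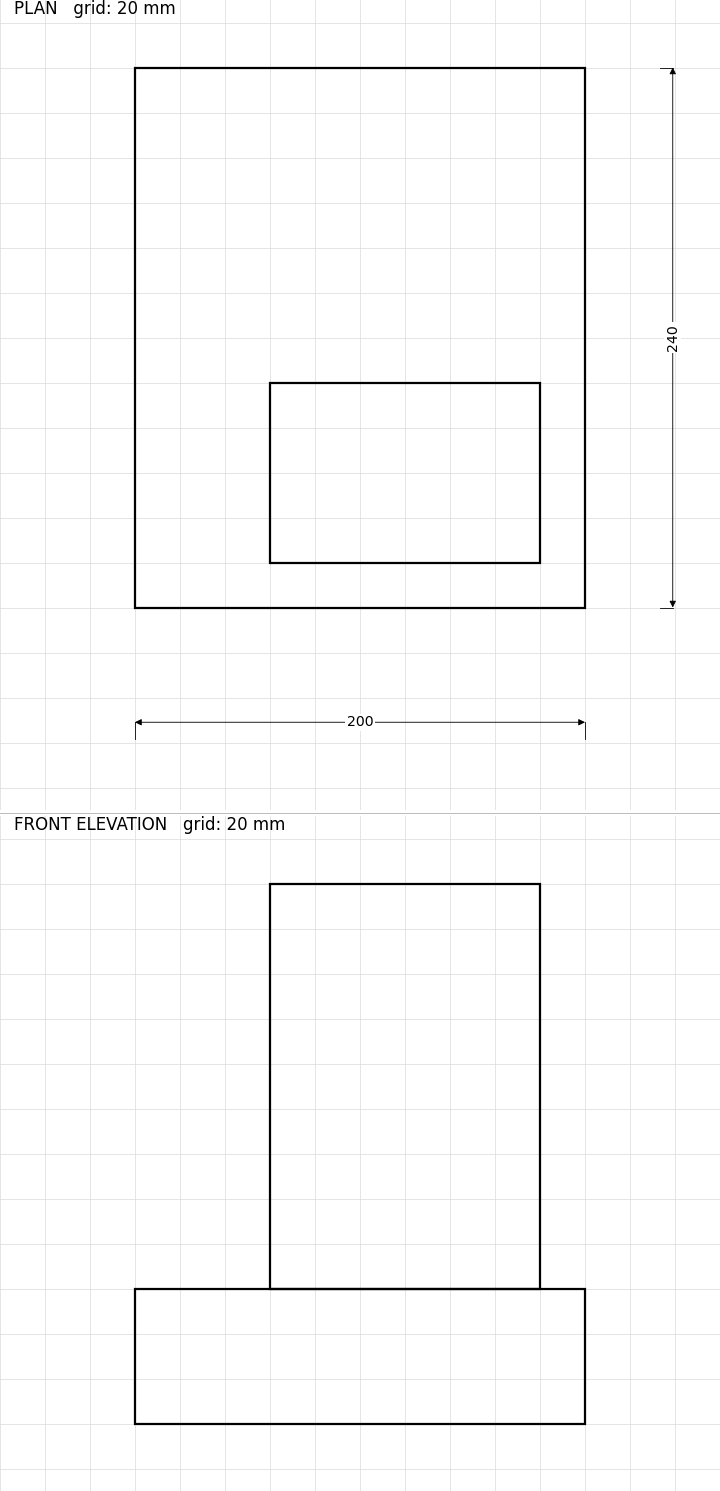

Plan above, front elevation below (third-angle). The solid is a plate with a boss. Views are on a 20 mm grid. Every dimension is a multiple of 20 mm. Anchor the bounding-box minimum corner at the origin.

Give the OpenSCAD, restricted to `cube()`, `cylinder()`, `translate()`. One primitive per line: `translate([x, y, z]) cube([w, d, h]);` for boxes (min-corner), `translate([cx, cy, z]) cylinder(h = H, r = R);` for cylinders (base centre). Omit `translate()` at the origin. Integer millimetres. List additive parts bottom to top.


cube([200, 240, 60]);
translate([60, 20, 60]) cube([120, 80, 180]);


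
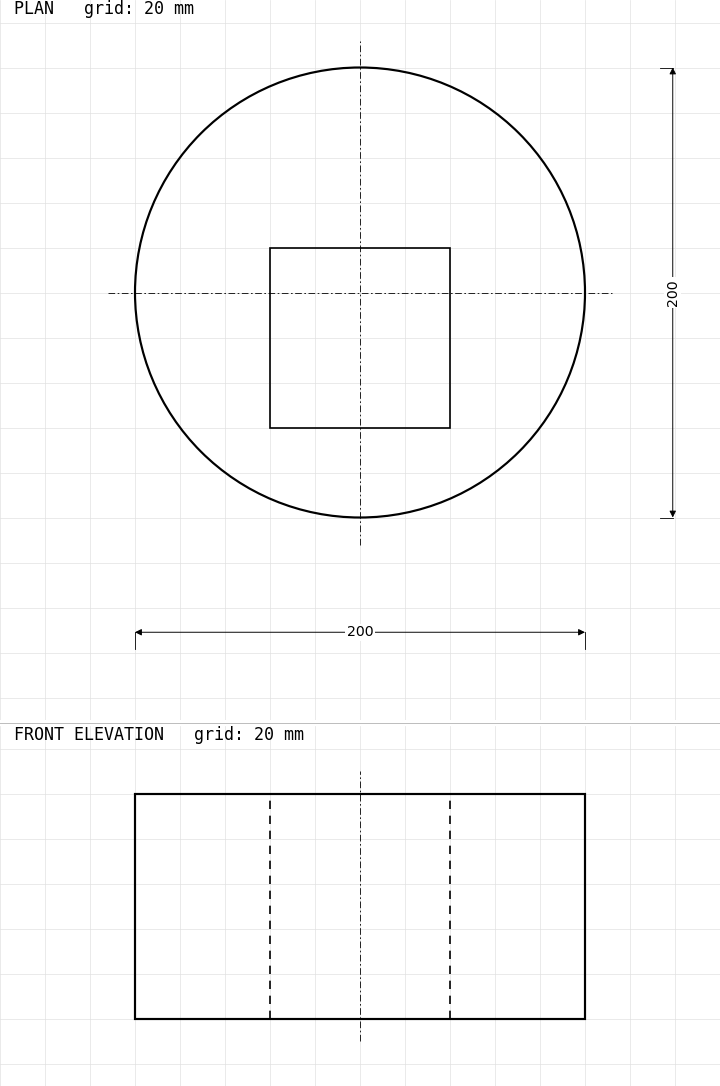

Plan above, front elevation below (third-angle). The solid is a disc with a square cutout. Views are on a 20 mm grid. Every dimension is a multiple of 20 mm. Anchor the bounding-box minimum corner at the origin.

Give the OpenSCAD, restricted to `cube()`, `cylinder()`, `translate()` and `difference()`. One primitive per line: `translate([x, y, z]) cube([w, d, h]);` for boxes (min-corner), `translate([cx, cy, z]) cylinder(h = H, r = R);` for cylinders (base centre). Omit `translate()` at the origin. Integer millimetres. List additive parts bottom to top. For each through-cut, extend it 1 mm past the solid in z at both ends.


difference() {
  translate([100, 100, 0]) cylinder(h = 100, r = 100);
  translate([60, 40, -1]) cube([80, 80, 102]);
}


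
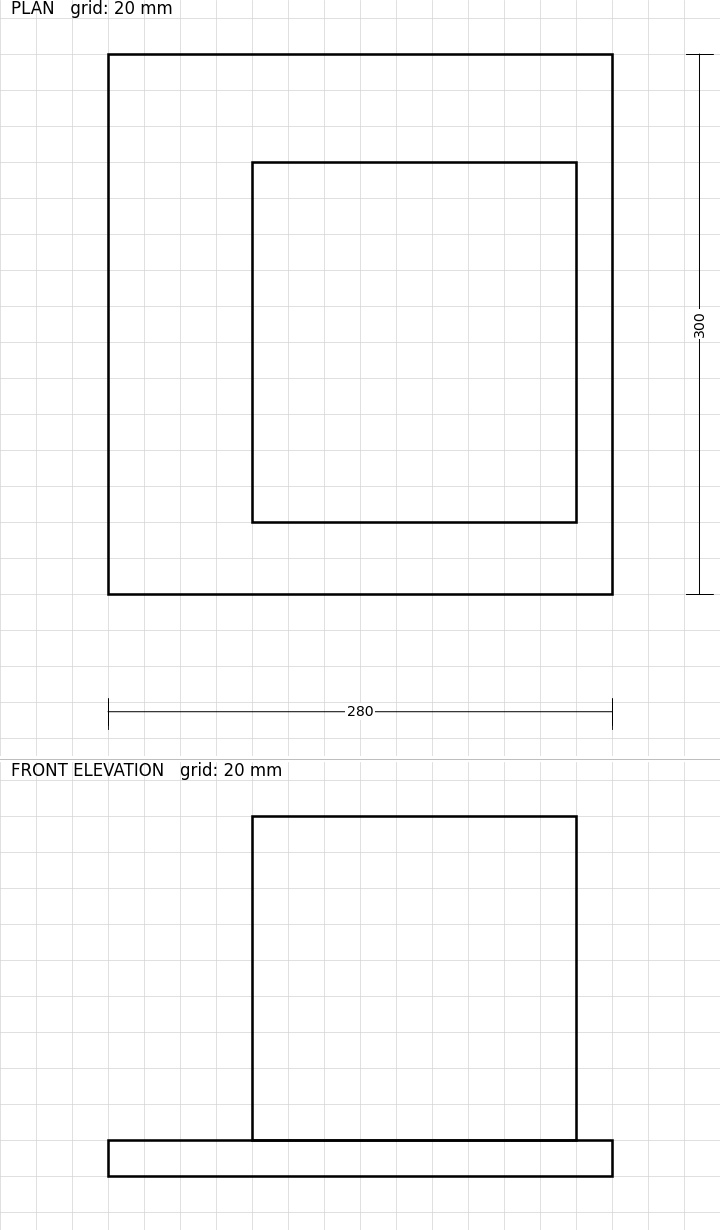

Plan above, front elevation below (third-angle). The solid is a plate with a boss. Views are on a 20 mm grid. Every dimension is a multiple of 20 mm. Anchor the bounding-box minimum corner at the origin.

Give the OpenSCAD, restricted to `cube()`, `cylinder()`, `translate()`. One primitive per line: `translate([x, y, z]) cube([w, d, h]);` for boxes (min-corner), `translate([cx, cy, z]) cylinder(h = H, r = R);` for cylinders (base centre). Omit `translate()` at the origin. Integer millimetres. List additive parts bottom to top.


cube([280, 300, 20]);
translate([80, 40, 20]) cube([180, 200, 180]);


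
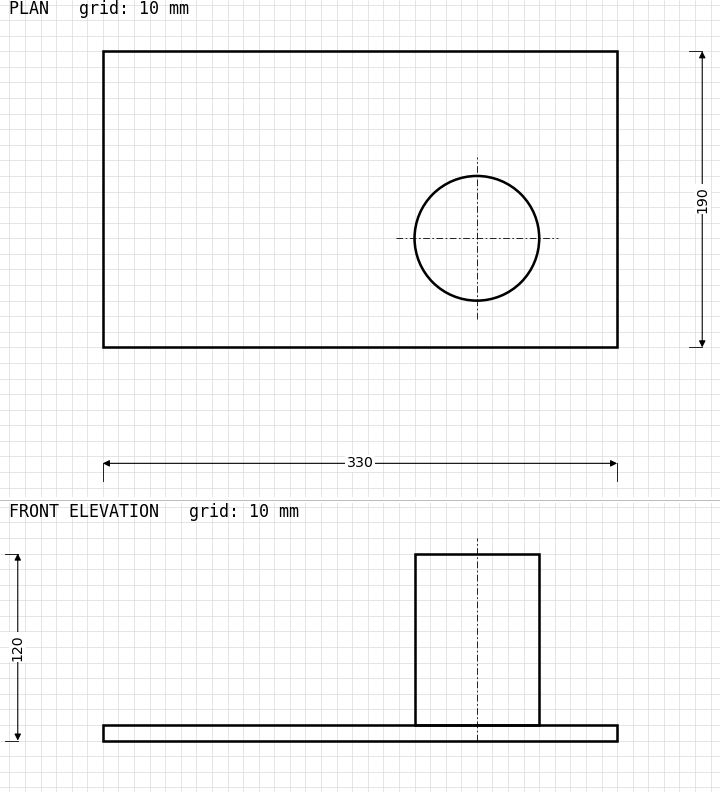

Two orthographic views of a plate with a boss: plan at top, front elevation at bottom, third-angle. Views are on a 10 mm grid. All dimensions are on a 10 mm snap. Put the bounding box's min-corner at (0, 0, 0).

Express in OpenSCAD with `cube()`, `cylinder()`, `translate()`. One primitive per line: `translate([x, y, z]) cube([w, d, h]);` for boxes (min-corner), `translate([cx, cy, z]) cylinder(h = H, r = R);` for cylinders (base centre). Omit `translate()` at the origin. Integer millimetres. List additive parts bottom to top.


cube([330, 190, 10]);
translate([240, 70, 10]) cylinder(h = 110, r = 40);
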